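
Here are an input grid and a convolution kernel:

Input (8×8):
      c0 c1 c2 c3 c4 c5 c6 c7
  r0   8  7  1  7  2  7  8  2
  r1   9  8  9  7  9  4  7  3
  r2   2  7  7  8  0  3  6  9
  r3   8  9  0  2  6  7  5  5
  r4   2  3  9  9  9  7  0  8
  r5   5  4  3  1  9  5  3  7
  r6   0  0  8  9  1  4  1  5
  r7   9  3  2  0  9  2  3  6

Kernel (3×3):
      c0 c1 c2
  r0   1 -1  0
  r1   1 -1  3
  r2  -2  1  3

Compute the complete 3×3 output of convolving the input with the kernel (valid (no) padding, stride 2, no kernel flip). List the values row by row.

53 17 42
20 33 0
33 25 20

Output[0,0]: The receptive field on the input at this output position is [8 7 1 / 9 8 9 / 2 7 7]. Elementwise product with the kernel and sum: 8·1 + 7·-1 + 9·1 + 8·-1 + 9·3 + 2·-2 + 7·1 + 7·3.
Output[0,1]: The receptive field on the input at this output position is [1 7 2 / 9 7 9 / 7 8 0]. Elementwise product with the kernel and sum: 1·1 + 7·-1 + 9·1 + 7·-1 + 9·3 + 7·-2 + 8·1 + 0·3.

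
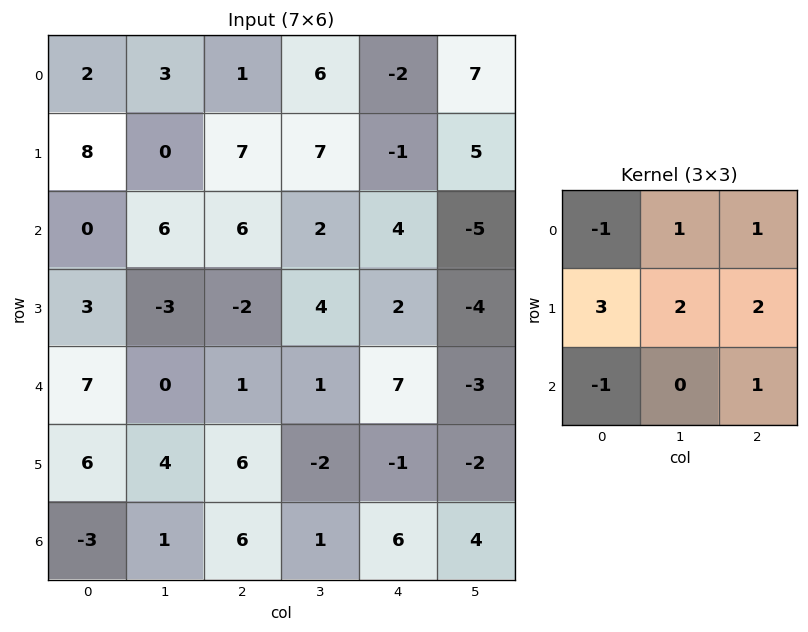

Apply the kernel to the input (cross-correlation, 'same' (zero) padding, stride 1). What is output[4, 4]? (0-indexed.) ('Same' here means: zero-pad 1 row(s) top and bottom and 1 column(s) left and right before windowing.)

5

The receptive field on the zero-padded input at this output position is [4 2 -4 / 1 7 -3 / -2 -1 -2]. Elementwise product with the kernel and sum: 4·-1 + 2·1 + -4·1 + 1·3 + 7·2 + -3·2 + -2·-1 + -2·1.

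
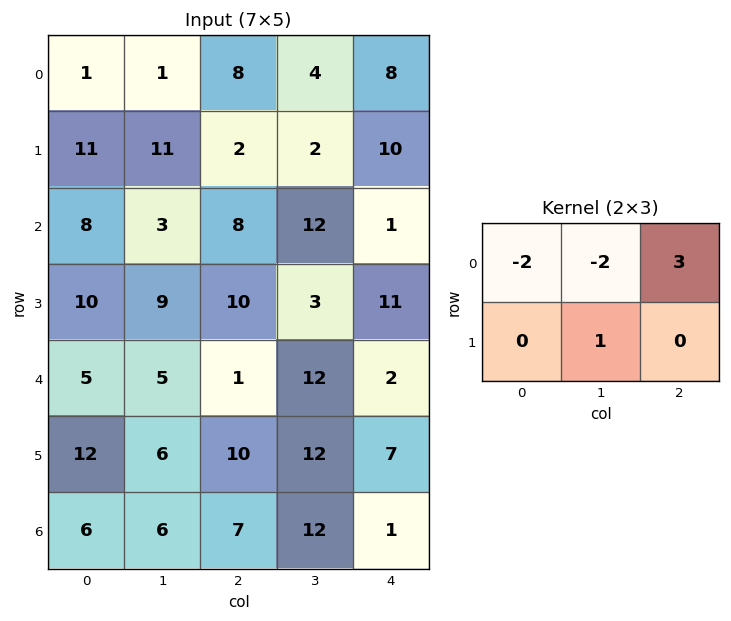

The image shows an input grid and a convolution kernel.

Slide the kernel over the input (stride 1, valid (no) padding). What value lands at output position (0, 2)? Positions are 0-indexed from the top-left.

The receptive field on the input at this output position is [8 4 8 / 2 2 10]. Elementwise product with the kernel and sum: 8·-2 + 4·-2 + 8·3 + 2·1.

2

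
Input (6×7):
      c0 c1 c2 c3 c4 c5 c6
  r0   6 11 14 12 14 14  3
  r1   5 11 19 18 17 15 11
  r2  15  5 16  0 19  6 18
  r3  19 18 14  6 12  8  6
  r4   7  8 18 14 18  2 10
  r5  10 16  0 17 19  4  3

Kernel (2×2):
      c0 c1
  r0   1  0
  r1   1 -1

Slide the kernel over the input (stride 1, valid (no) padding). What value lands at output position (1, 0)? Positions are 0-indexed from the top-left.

The receptive field on the input at this output position is [5 11 / 15 5]. Elementwise product with the kernel and sum: 5·1 + 15·1 + 5·-1.

15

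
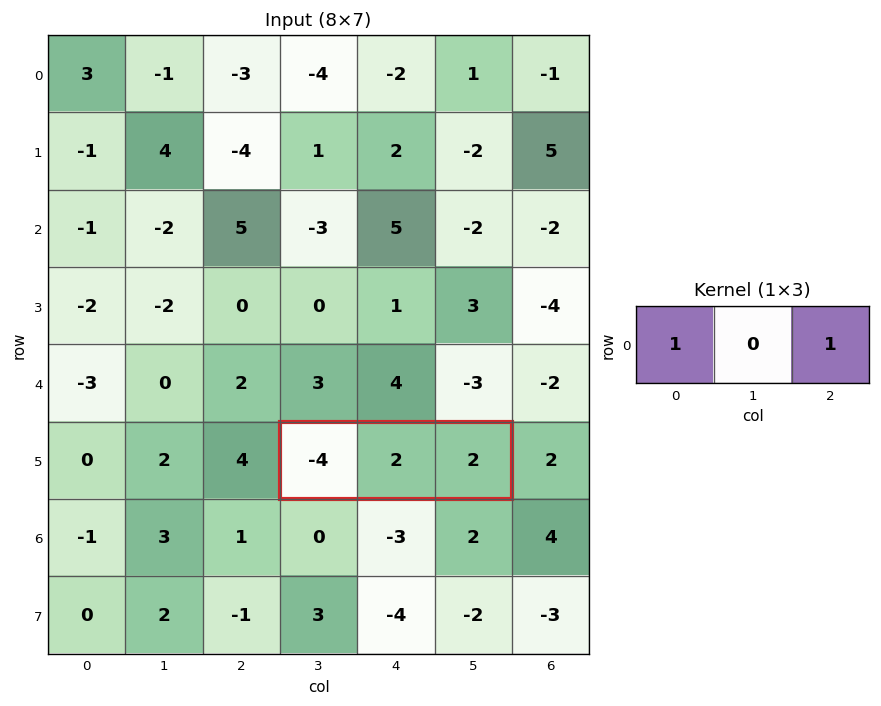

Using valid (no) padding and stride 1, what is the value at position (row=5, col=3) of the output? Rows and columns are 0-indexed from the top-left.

-2

The receptive field on the input at this output position is [-4 2 2]. Elementwise product with the kernel and sum: -4·1 + 2·1.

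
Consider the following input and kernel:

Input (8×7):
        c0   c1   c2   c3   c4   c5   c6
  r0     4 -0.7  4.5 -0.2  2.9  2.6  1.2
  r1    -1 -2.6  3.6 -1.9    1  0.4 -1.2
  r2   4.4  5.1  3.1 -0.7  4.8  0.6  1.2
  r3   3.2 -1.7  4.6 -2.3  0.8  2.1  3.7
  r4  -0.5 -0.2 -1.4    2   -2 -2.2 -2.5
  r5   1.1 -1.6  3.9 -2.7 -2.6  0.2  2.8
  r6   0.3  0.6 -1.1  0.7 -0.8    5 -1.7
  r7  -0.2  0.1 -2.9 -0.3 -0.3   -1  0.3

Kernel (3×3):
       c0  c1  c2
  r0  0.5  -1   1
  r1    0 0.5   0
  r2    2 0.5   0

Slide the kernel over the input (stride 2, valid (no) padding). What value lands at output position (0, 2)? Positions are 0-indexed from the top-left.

10.15

The receptive field on the input at this output position is [2.9 2.6 1.2 / 1 0.4 -1.2 / 4.8 0.6 1.2]. Elementwise product with the kernel and sum: 2.9·0.5 + 2.6·-1 + 1.2·1 + 0.4·0.5 + 4.8·2 + 0.6·0.5.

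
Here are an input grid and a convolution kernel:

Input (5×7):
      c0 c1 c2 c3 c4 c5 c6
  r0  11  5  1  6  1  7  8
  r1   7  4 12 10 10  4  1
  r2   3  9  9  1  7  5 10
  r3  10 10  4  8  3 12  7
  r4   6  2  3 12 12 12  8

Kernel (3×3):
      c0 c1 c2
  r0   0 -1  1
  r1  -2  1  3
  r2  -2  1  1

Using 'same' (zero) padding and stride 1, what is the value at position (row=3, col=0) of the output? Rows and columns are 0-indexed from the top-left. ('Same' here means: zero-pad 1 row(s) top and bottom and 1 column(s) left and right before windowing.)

54

The receptive field on the zero-padded input at this output position is [0 3 9 / 0 10 10 / 0 6 2]. Elementwise product with the kernel and sum: 3·-1 + 9·1 + 0·-2 + 10·1 + 10·3 + 0·-2 + 6·1 + 2·1.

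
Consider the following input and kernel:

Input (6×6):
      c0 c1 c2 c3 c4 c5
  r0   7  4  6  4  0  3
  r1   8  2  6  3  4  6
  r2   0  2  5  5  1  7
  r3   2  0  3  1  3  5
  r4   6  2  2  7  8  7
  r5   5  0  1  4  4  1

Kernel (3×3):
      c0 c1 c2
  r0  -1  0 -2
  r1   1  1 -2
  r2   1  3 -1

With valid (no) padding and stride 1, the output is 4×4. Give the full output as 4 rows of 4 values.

-20 2 14 -14
-29 -3 -3 -18
-4 -10 6 -1
0 -13 -7 5

Output[0,0]: The receptive field on the input at this output position is [7 4 6 / 8 2 6 / 0 2 5]. Elementwise product with the kernel and sum: 7·-1 + 6·-2 + 8·1 + 2·1 + 6·-2 + 0·1 + 2·3 + 5·-1.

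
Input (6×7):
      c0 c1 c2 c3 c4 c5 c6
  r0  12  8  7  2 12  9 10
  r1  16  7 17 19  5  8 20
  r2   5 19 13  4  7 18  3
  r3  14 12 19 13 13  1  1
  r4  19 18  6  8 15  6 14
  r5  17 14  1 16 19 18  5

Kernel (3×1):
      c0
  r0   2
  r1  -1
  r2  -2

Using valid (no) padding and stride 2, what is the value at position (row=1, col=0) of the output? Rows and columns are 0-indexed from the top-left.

-42

The receptive field on the input at this output position is [5 / 14 / 19]. Elementwise product with the kernel and sum: 5·2 + 14·-1 + 19·-2.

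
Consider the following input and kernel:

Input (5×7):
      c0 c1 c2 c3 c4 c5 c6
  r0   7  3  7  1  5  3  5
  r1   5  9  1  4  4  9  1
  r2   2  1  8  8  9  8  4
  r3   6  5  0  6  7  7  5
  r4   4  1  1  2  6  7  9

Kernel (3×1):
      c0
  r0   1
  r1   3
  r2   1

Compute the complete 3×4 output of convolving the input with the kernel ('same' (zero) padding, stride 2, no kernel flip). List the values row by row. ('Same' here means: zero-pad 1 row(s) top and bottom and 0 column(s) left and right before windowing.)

26 22 19 16
17 25 38 18
18 3 25 32

Output[0,0]: The receptive field on the zero-padded input at this output position is [0 / 7 / 5]. Elementwise product with the kernel and sum: 0·1 + 7·3 + 5·1.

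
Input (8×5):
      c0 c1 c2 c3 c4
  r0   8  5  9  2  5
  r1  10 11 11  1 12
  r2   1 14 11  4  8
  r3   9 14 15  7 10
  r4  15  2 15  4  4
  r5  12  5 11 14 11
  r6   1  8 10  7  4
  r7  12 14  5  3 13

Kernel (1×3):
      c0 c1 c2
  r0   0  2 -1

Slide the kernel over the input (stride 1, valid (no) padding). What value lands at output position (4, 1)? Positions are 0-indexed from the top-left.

The receptive field on the input at this output position is [2 15 4]. Elementwise product with the kernel and sum: 15·2 + 4·-1.

26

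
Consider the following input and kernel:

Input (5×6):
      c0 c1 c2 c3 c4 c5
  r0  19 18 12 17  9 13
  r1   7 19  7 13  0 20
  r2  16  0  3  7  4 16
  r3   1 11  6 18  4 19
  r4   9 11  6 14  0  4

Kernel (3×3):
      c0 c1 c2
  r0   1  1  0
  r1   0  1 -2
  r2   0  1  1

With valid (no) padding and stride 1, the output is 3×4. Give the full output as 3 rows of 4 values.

45 21 53 6
37 39 41 8
32 -7 34 -19

Output[0,0]: The receptive field on the input at this output position is [19 18 12 / 7 19 7 / 16 0 3]. Elementwise product with the kernel and sum: 19·1 + 18·1 + 19·1 + 7·-2 + 0·1 + 3·1.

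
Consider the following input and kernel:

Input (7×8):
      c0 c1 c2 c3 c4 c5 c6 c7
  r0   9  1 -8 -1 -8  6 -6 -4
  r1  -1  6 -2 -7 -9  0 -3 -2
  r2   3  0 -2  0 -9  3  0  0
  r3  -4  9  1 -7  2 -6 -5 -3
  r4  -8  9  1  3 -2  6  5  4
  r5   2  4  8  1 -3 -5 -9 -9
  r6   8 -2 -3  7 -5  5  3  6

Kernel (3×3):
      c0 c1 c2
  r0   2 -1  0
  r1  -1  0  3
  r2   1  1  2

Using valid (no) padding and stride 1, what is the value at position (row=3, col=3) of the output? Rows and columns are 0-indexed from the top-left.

The receptive field on the input at this output position is [-7 2 -6 / 3 -2 6 / 1 -3 -5]. Elementwise product with the kernel and sum: -7·2 + 2·-1 + 3·-1 + 6·3 + 1·1 + -3·1 + -5·2.

-13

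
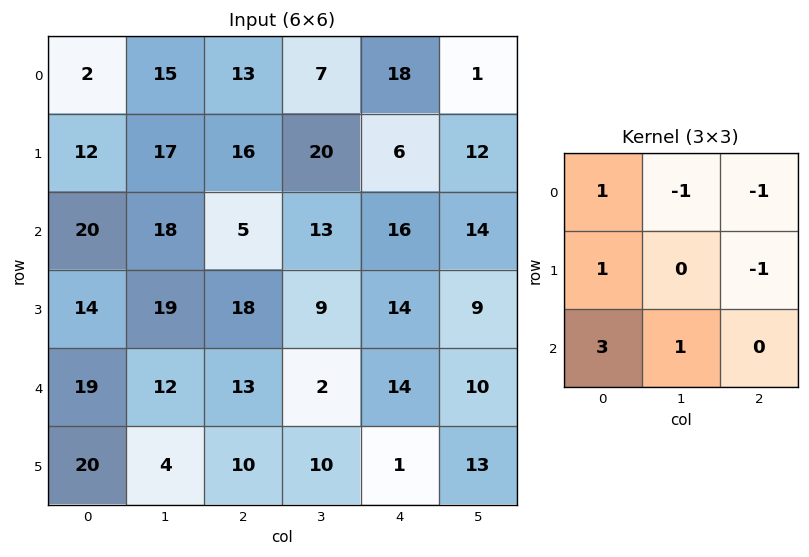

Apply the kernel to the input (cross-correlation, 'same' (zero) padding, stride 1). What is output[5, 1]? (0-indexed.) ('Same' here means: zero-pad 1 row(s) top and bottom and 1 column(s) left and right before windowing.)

The receptive field on the zero-padded input at this output position is [19 12 13 / 20 4 10 / 0 0 0]. Elementwise product with the kernel and sum: 19·1 + 12·-1 + 13·-1 + 20·1 + 10·-1 + 0·3 + 0·1.

4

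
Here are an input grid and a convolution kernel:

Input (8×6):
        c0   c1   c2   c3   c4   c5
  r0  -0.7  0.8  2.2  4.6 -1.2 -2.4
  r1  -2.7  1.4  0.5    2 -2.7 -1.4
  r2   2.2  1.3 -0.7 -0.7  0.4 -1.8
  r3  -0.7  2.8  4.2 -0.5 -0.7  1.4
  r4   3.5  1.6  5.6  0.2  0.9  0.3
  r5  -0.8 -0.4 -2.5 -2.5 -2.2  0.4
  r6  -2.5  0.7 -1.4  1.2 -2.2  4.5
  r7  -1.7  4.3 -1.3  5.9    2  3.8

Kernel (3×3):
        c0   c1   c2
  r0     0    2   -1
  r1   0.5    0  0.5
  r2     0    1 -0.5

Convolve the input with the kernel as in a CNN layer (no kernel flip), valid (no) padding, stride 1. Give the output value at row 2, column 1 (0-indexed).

The receptive field on the input at this output position is [1.3 -0.7 -0.7 / 2.8 4.2 -0.5 / 1.6 5.6 0.2]. Elementwise product with the kernel and sum: -0.7·2 + -0.7·-1 + 2.8·0.5 + -0.5·0.5 + 5.6·1 + 0.2·-0.5.

5.95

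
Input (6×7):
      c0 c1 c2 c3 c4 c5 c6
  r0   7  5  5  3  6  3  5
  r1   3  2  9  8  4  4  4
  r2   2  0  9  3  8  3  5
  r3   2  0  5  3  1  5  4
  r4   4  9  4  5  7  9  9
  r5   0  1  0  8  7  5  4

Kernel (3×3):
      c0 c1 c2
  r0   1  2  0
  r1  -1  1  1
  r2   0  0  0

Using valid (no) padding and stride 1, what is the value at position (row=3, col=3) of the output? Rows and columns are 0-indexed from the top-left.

The receptive field on the input at this output position is [3 1 5 / 5 7 9 / 8 7 5]. Elementwise product with the kernel and sum: 3·1 + 1·2 + 5·-1 + 7·1 + 9·1.

16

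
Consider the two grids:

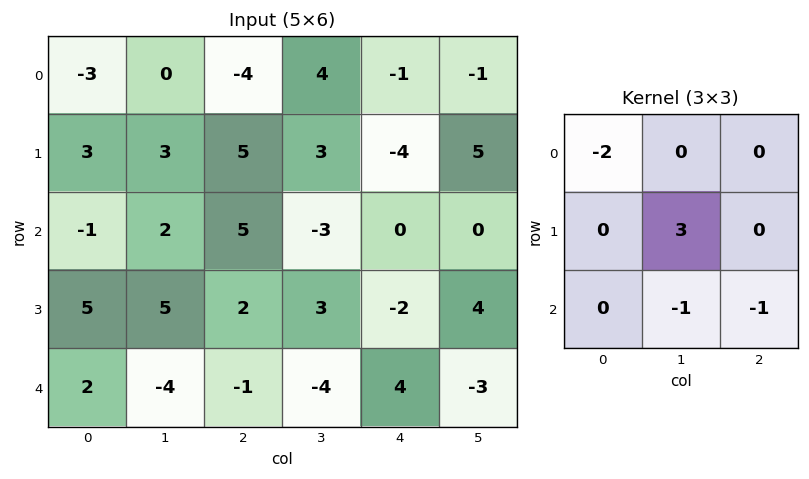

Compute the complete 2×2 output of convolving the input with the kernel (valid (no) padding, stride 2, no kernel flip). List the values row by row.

8 20
22 -1

Output[0,0]: The receptive field on the input at this output position is [-3 0 -4 / 3 3 5 / -1 2 5]. Elementwise product with the kernel and sum: -3·-2 + 3·3 + 2·-1 + 5·-1.
Output[0,1]: The receptive field on the input at this output position is [-4 4 -1 / 5 3 -4 / 5 -3 0]. Elementwise product with the kernel and sum: -4·-2 + 3·3 + -3·-1 + 0·-1.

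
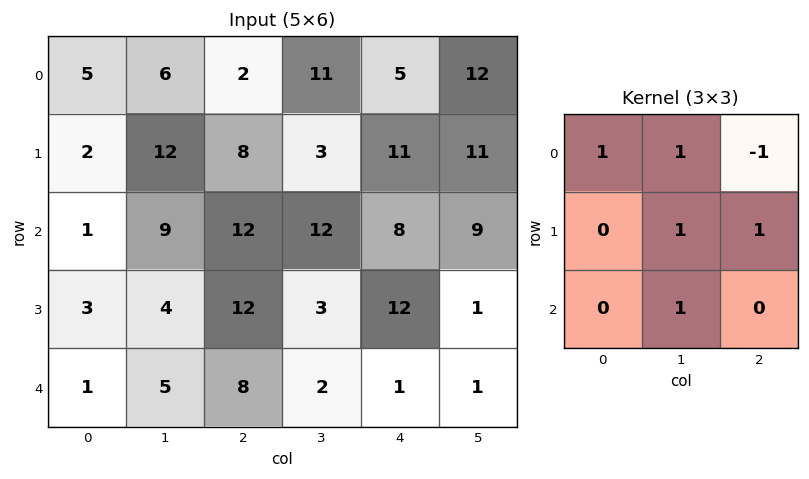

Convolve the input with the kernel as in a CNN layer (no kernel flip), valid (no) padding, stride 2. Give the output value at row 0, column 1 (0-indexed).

The receptive field on the input at this output position is [2 11 5 / 8 3 11 / 12 12 8]. Elementwise product with the kernel and sum: 2·1 + 11·1 + 5·-1 + 3·1 + 11·1 + 12·1.

34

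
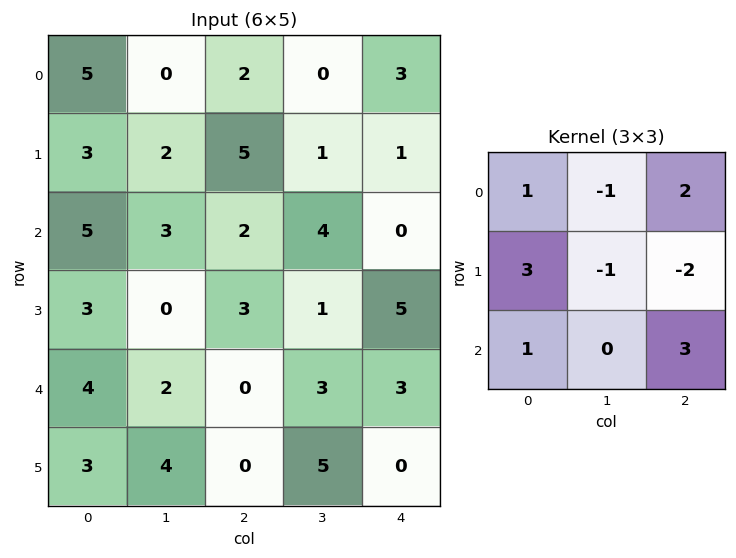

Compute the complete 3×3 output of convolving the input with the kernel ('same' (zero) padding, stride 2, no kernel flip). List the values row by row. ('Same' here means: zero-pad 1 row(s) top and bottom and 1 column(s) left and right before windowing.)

Output[0,0]: The receptive field on the zero-padded input at this output position is [0 0 0 / 0 5 0 / 0 3 2]. Elementwise product with the kernel and sum: 0·1 + 0·-1 + 0·2 + 0·3 + 5·-1 + 0·-2 + 0·1 + 2·3.

1 3 -2
-10 1 13
1 18 7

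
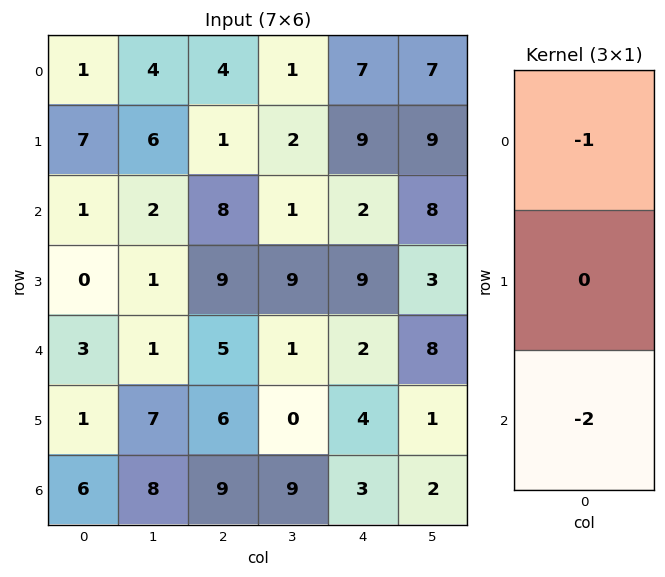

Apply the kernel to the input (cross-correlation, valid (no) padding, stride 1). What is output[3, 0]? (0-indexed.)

The receptive field on the input at this output position is [0 / 3 / 1]. Elementwise product with the kernel and sum: 0·-1 + 1·-2.

-2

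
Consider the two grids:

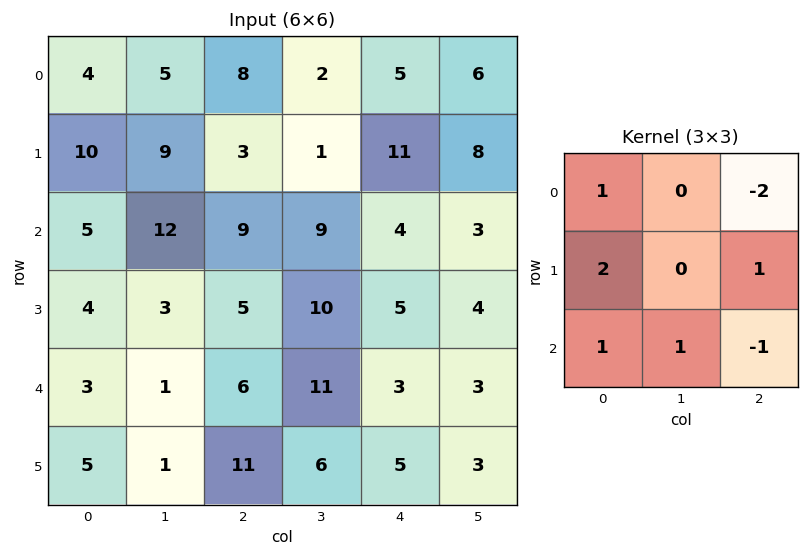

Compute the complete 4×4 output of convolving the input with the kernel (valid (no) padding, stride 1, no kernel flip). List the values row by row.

Output[0,0]: The receptive field on the input at this output position is [4 5 8 / 10 9 3 / 5 12 9]. Elementwise product with the kernel and sum: 4·1 + 8·-2 + 10·2 + 3·1 + 5·1 + 12·1 + 9·-1.

19 32 29 10
25 38 13 17
-2 6 30 38
1 2 22 35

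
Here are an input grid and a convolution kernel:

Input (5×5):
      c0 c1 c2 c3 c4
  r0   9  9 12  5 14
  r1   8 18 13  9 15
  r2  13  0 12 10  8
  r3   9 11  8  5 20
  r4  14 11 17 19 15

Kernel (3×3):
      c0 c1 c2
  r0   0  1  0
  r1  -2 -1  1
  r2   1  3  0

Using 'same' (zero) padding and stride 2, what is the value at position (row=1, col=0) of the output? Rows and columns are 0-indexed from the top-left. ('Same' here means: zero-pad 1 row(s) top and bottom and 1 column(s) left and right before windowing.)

22

The receptive field on the zero-padded input at this output position is [0 8 18 / 0 13 0 / 0 9 11]. Elementwise product with the kernel and sum: 8·1 + 0·-2 + 13·-1 + 0·1 + 0·1 + 9·3.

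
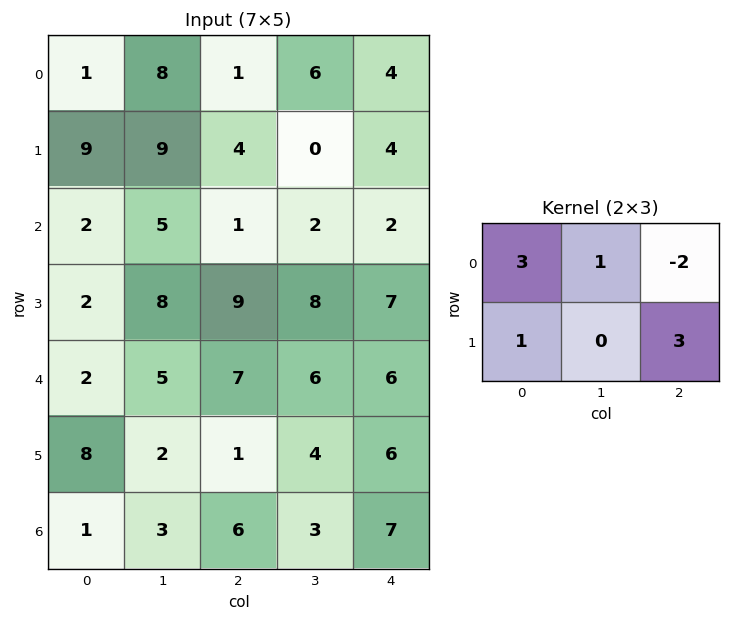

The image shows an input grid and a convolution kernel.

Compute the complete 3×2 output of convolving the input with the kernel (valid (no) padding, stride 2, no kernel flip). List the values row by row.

Output[0,0]: The receptive field on the input at this output position is [1 8 1 / 9 9 4]. Elementwise product with the kernel and sum: 1·3 + 8·1 + 1·-2 + 9·1 + 4·3.

30 17
38 31
8 34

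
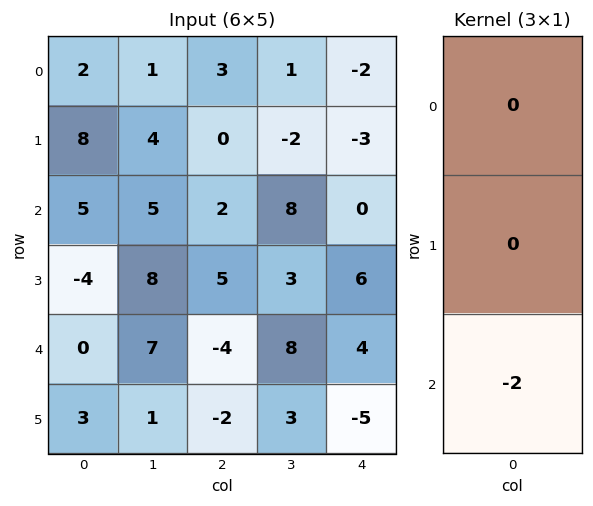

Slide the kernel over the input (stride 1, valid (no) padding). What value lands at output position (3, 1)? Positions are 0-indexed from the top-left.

-2

The receptive field on the input at this output position is [8 / 7 / 1]. Elementwise product with the kernel and sum: 1·-2.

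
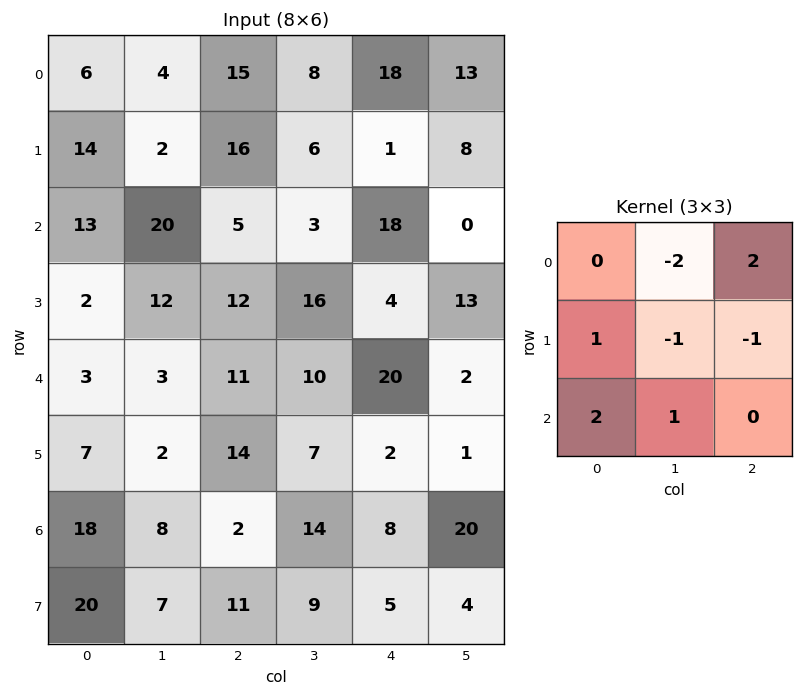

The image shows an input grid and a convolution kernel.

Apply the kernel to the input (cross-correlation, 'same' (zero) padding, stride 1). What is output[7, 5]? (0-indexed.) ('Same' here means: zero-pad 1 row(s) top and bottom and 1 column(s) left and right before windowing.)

The receptive field on the zero-padded input at this output position is [8 20 0 / 5 4 0 / 0 0 0]. Elementwise product with the kernel and sum: 20·-2 + 0·2 + 5·1 + 4·-1 + 0·-1 + 0·2 + 0·1.

-39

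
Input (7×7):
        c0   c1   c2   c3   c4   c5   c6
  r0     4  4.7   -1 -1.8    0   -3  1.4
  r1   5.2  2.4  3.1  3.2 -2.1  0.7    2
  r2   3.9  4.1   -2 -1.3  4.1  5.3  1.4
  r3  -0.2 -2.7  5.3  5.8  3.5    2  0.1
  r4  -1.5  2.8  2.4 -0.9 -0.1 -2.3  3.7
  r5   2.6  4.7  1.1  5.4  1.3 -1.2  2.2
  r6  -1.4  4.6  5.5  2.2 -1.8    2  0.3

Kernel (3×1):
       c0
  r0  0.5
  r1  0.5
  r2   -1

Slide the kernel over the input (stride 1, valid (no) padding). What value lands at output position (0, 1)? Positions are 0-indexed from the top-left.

The receptive field on the input at this output position is [4.7 / 2.4 / 4.1]. Elementwise product with the kernel and sum: 4.7·0.5 + 2.4·0.5 + 4.1·-1.

-0.55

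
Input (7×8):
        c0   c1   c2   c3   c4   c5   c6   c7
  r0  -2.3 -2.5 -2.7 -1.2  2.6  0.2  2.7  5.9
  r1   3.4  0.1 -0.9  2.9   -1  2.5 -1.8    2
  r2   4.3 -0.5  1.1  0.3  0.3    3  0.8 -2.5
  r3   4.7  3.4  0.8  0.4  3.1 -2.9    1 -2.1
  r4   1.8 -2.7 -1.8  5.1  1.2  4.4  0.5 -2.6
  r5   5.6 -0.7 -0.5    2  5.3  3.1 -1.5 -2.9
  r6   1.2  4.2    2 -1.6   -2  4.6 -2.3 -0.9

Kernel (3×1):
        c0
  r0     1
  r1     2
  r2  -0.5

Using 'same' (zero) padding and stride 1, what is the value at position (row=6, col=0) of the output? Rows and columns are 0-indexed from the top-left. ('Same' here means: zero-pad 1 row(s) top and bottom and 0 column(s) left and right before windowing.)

8

The receptive field on the zero-padded input at this output position is [5.6 / 1.2 / 0]. Elementwise product with the kernel and sum: 5.6·1 + 1.2·2 + 0·-0.5.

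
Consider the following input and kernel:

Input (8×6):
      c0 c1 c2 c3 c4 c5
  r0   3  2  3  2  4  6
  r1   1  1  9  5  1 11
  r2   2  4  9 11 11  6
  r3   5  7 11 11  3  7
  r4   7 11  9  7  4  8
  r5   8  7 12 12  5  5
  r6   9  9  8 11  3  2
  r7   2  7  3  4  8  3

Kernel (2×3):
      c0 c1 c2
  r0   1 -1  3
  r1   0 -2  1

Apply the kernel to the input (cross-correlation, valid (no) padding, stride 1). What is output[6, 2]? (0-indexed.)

6

The receptive field on the input at this output position is [8 11 3 / 3 4 8]. Elementwise product with the kernel and sum: 8·1 + 11·-1 + 3·3 + 4·-2 + 8·1.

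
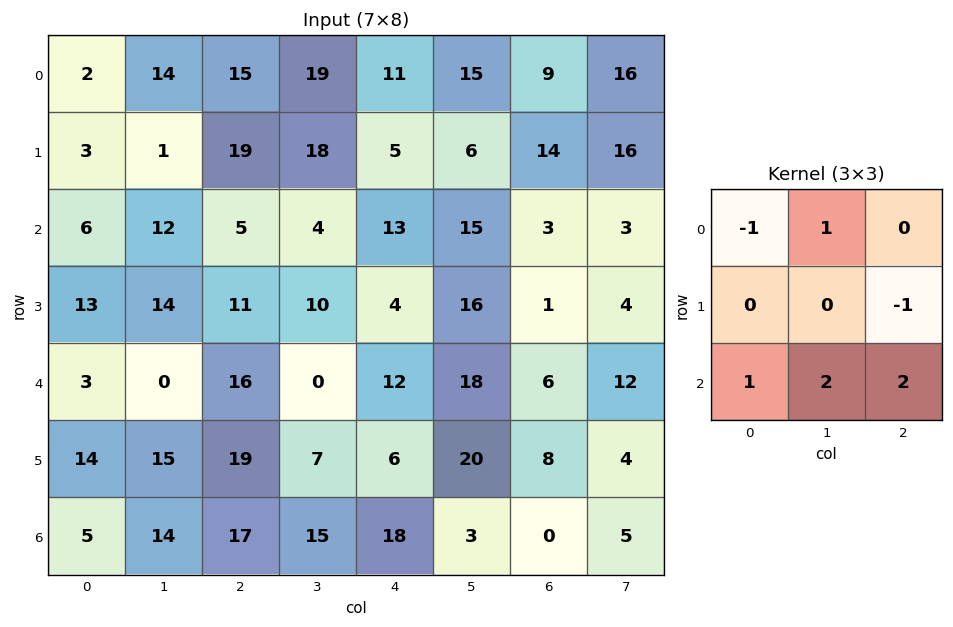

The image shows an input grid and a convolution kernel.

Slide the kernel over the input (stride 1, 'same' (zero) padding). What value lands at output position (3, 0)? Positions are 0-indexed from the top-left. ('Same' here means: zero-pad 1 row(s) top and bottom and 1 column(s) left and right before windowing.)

The receptive field on the zero-padded input at this output position is [0 6 12 / 0 13 14 / 0 3 0]. Elementwise product with the kernel and sum: 0·-1 + 6·1 + 14·-1 + 0·1 + 3·2 + 0·2.

-2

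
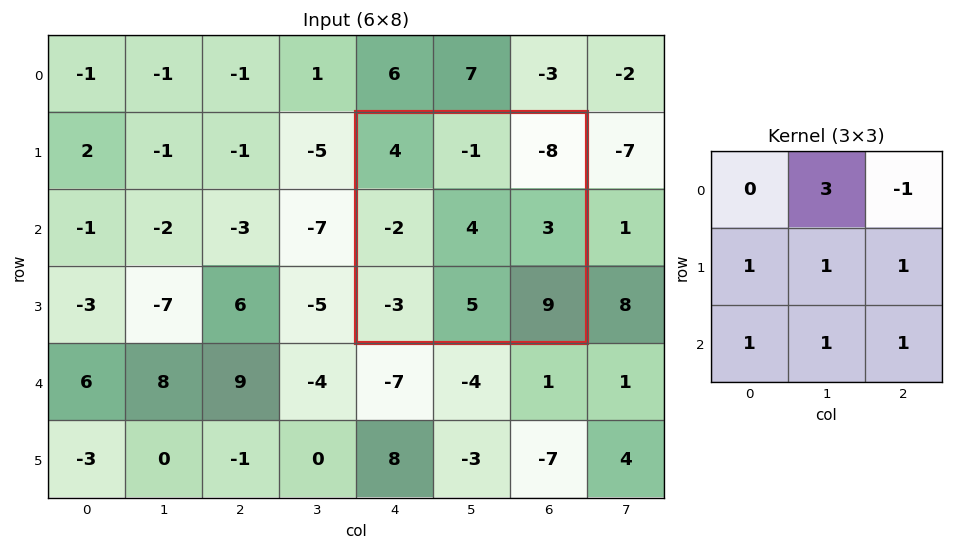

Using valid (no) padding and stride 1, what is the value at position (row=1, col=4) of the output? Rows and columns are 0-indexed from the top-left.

The receptive field on the input at this output position is [4 -1 -8 / -2 4 3 / -3 5 9]. Elementwise product with the kernel and sum: -1·3 + -8·-1 + -2·1 + 4·1 + 3·1 + -3·1 + 5·1 + 9·1.

21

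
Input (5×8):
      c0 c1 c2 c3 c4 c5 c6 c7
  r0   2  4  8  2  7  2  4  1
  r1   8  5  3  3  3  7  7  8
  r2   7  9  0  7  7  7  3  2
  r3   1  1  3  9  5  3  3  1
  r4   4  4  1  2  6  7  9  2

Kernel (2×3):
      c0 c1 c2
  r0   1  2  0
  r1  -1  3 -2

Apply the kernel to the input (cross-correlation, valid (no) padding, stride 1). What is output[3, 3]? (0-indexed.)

21

The receptive field on the input at this output position is [9 5 3 / 2 6 7]. Elementwise product with the kernel and sum: 9·1 + 5·2 + 2·-1 + 6·3 + 7·-2.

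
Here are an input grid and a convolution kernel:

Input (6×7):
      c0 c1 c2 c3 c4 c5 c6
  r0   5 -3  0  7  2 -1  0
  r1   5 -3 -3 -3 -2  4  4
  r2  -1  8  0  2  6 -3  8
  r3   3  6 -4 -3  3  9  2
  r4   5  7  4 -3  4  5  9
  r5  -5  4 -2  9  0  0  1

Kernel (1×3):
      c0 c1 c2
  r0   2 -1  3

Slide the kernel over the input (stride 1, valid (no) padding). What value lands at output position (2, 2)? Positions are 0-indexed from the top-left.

16

The receptive field on the input at this output position is [0 2 6]. Elementwise product with the kernel and sum: 0·2 + 2·-1 + 6·3.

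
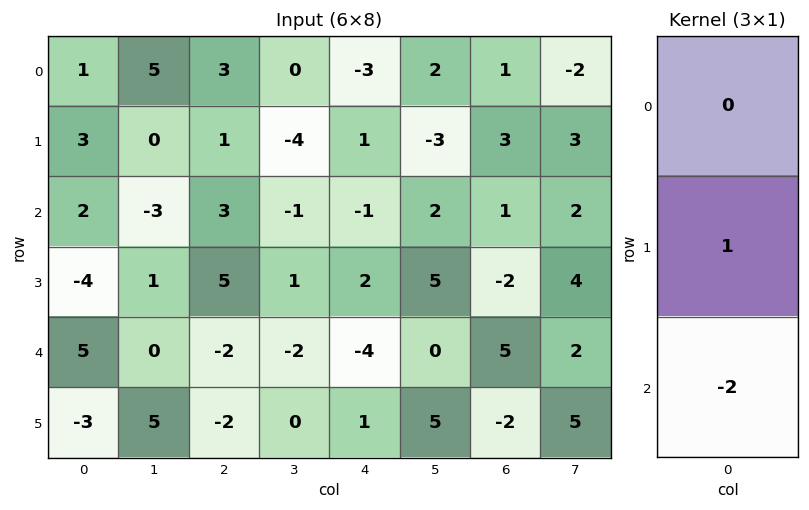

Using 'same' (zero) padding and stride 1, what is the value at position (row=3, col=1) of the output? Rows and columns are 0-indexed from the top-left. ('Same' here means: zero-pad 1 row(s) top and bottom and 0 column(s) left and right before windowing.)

1

The receptive field on the zero-padded input at this output position is [-3 / 1 / 0]. Elementwise product with the kernel and sum: 1·1 + 0·-2.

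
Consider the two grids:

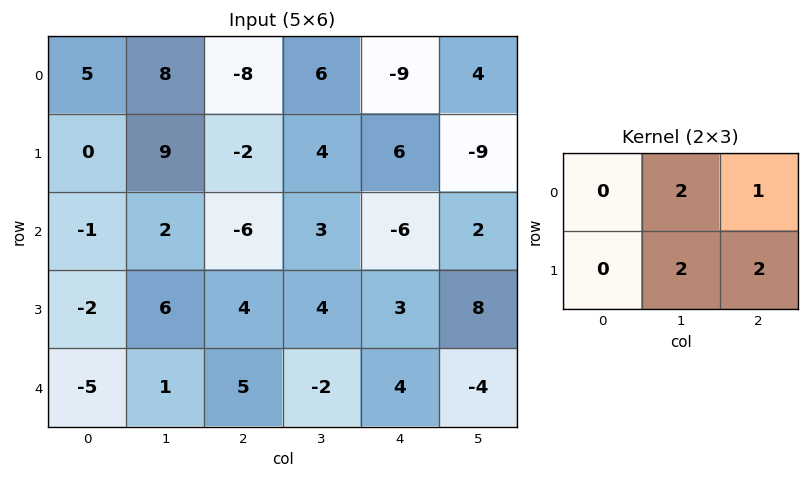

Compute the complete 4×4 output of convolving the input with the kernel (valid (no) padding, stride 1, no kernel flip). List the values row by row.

22 -6 23 -20
8 -6 8 -5
18 7 14 12
28 18 15 14

Output[0,0]: The receptive field on the input at this output position is [5 8 -8 / 0 9 -2]. Elementwise product with the kernel and sum: 8·2 + -8·1 + 9·2 + -2·2.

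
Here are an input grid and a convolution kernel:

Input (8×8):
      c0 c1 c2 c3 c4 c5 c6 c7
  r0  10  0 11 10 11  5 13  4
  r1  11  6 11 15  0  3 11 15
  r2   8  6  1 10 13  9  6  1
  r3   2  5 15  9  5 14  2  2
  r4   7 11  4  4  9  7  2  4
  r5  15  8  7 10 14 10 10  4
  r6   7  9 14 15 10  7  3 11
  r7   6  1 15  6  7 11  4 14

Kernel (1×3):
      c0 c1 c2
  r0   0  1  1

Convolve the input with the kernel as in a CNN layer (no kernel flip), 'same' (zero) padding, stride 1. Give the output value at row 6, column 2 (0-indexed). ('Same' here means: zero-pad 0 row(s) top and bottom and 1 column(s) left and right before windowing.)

The receptive field on the zero-padded input at this output position is [9 14 15]. Elementwise product with the kernel and sum: 14·1 + 15·1.

29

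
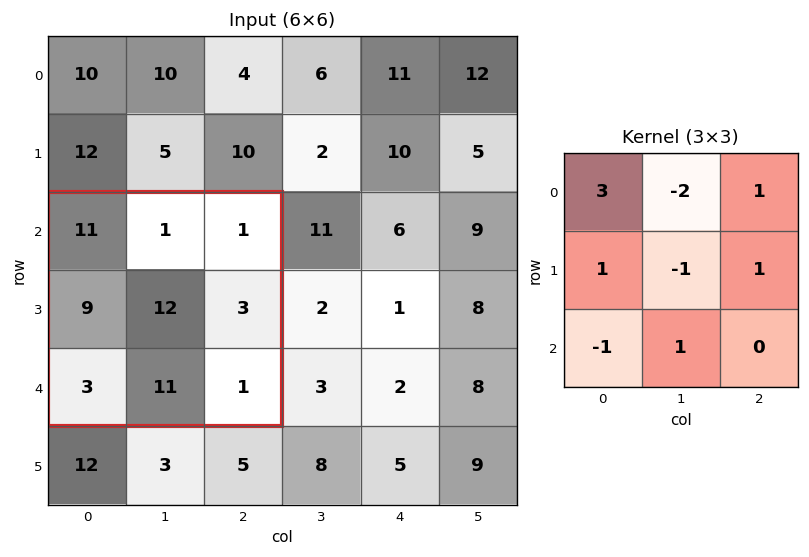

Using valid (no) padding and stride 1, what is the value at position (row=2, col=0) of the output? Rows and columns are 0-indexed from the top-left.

The receptive field on the input at this output position is [11 1 1 / 9 12 3 / 3 11 1]. Elementwise product with the kernel and sum: 11·3 + 1·-2 + 1·1 + 9·1 + 12·-1 + 3·1 + 3·-1 + 11·1.

40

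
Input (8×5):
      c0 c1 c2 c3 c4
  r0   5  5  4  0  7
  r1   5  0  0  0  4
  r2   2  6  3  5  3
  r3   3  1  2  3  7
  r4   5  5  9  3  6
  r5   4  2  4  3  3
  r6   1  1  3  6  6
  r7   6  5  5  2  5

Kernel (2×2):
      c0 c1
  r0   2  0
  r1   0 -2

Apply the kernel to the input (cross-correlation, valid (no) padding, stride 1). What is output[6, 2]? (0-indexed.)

2

The receptive field on the input at this output position is [3 6 / 5 2]. Elementwise product with the kernel and sum: 3·2 + 2·-2.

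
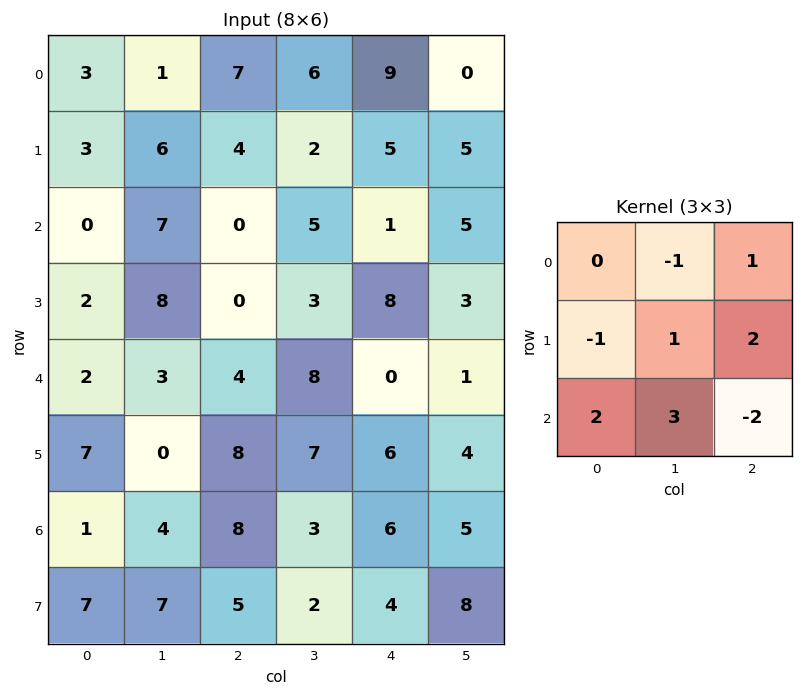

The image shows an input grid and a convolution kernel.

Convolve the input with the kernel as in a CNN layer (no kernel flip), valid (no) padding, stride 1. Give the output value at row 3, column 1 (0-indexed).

30

The receptive field on the input at this output position is [8 0 3 / 3 4 8 / 0 8 7]. Elementwise product with the kernel and sum: 0·-1 + 3·1 + 3·-1 + 4·1 + 8·2 + 0·2 + 8·3 + 7·-2.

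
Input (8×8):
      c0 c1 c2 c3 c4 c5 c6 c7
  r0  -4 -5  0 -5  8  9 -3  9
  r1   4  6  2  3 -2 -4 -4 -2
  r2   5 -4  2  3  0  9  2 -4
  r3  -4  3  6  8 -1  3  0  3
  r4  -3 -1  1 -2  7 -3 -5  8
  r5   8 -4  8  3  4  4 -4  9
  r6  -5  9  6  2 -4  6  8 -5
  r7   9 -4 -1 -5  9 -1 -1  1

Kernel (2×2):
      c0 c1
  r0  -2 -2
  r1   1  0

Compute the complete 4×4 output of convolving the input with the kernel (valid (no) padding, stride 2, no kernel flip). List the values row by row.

Output[0,0]: The receptive field on the input at this output position is [-4 -5 / 4 6]. Elementwise product with the kernel and sum: -4·-2 + -5·-2 + 4·1.

22 12 -36 -16
-6 -4 -19 4
16 10 -4 -10
1 -17 5 -7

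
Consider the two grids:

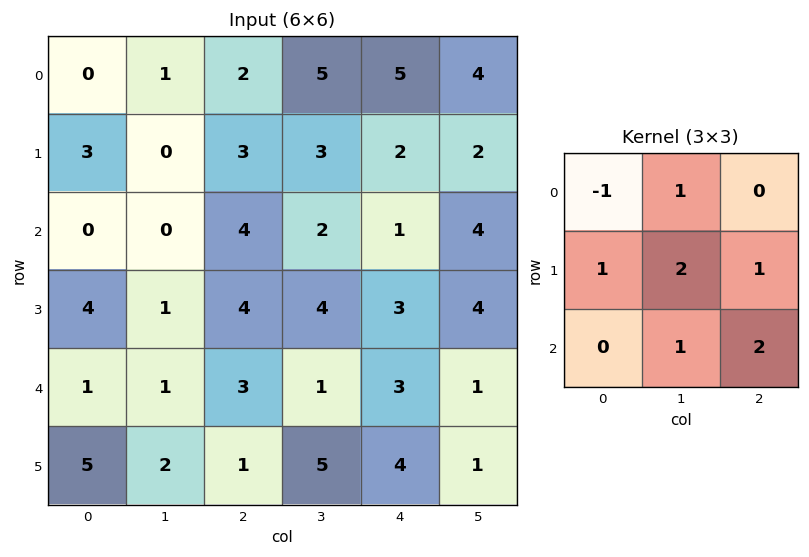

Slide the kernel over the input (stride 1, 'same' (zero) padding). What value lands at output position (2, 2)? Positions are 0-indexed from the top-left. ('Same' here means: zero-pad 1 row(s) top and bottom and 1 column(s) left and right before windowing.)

25

The receptive field on the zero-padded input at this output position is [0 3 3 / 0 4 2 / 1 4 4]. Elementwise product with the kernel and sum: 0·-1 + 3·1 + 0·1 + 4·2 + 2·1 + 4·1 + 4·2.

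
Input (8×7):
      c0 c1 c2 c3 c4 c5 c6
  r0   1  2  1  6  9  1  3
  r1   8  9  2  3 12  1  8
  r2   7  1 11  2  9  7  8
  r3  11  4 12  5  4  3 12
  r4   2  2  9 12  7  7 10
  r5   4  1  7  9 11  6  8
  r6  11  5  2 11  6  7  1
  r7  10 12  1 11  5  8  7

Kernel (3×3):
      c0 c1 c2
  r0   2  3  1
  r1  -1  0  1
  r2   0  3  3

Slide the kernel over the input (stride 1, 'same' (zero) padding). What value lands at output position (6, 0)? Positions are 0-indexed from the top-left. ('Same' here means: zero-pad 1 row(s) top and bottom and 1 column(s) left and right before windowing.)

84

The receptive field on the zero-padded input at this output position is [0 4 1 / 0 11 5 / 0 10 12]. Elementwise product with the kernel and sum: 0·2 + 4·3 + 1·1 + 0·-1 + 5·1 + 10·3 + 12·3.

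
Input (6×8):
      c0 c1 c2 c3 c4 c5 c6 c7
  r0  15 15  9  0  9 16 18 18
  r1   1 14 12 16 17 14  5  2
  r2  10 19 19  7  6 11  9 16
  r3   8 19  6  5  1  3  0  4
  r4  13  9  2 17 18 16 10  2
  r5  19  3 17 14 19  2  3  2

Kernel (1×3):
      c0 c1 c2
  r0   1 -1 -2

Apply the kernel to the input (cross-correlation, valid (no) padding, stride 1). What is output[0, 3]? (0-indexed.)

-41

The receptive field on the input at this output position is [0 9 16]. Elementwise product with the kernel and sum: 0·1 + 9·-1 + 16·-2.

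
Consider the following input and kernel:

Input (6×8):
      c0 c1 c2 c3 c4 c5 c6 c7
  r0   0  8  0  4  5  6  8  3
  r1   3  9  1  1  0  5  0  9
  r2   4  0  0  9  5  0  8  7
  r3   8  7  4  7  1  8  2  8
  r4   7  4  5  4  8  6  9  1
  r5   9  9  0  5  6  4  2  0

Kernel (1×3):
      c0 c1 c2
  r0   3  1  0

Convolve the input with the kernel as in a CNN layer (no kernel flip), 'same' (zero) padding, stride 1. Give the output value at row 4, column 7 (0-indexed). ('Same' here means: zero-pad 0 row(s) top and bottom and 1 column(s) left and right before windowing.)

28

The receptive field on the zero-padded input at this output position is [9 1 0]. Elementwise product with the kernel and sum: 9·3 + 1·1.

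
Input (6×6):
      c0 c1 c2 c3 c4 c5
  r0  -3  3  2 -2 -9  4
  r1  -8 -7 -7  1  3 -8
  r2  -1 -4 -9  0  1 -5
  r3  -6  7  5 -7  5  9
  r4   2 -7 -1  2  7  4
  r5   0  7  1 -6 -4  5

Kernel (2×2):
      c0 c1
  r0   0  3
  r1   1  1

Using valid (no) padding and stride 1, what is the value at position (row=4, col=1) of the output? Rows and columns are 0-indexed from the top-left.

The receptive field on the input at this output position is [-7 -1 / 7 1]. Elementwise product with the kernel and sum: -1·3 + 7·1 + 1·1.

5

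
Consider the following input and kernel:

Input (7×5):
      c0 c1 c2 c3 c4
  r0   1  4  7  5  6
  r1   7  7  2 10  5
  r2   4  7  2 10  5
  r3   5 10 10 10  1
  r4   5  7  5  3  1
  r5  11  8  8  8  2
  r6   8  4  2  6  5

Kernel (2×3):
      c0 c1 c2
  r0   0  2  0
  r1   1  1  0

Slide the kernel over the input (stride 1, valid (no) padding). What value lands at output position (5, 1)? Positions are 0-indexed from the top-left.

The receptive field on the input at this output position is [8 8 8 / 4 2 6]. Elementwise product with the kernel and sum: 8·2 + 4·1 + 2·1.

22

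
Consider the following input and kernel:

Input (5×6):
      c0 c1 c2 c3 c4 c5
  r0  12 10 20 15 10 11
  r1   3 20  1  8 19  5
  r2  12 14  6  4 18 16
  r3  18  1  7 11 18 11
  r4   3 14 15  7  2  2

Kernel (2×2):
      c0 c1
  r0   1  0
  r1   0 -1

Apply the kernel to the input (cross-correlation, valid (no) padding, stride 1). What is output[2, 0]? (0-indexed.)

11

The receptive field on the input at this output position is [12 14 / 18 1]. Elementwise product with the kernel and sum: 12·1 + 1·-1.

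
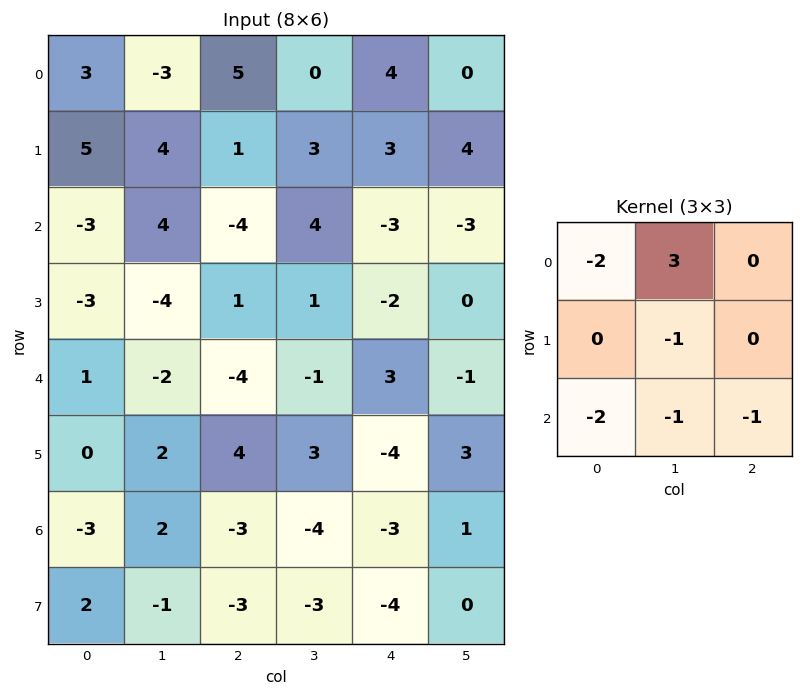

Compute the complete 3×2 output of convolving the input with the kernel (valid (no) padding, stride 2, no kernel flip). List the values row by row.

Output[0,0]: The receptive field on the input at this output position is [3 -3 5 / 5 4 1 / -3 4 -4]. Elementwise product with the kernel and sum: 3·-2 + -3·3 + 4·-1 + -3·-2 + 4·-1 + -4·-1.

-13 -6
26 25
-3 15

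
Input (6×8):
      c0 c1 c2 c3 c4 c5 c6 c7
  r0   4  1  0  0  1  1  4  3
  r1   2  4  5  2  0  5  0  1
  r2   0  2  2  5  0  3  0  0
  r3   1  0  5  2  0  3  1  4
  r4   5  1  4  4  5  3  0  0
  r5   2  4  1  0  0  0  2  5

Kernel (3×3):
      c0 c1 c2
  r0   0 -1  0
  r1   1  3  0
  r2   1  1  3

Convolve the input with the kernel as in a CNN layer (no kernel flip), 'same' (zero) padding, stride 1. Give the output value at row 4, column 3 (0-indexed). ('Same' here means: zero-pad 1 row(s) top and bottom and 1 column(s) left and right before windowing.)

15

The receptive field on the zero-padded input at this output position is [5 2 0 / 4 4 5 / 1 0 0]. Elementwise product with the kernel and sum: 2·-1 + 4·1 + 4·3 + 1·1 + 0·1 + 0·3.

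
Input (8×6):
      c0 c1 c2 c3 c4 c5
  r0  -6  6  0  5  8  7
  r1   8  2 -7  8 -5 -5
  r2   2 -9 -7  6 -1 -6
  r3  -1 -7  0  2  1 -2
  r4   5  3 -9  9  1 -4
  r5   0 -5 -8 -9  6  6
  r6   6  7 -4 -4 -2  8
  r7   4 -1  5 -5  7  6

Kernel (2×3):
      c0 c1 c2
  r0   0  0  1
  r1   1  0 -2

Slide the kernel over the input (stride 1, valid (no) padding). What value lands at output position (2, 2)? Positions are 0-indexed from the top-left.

-3

The receptive field on the input at this output position is [-7 6 -1 / 0 2 1]. Elementwise product with the kernel and sum: -1·1 + 0·1 + 1·-2.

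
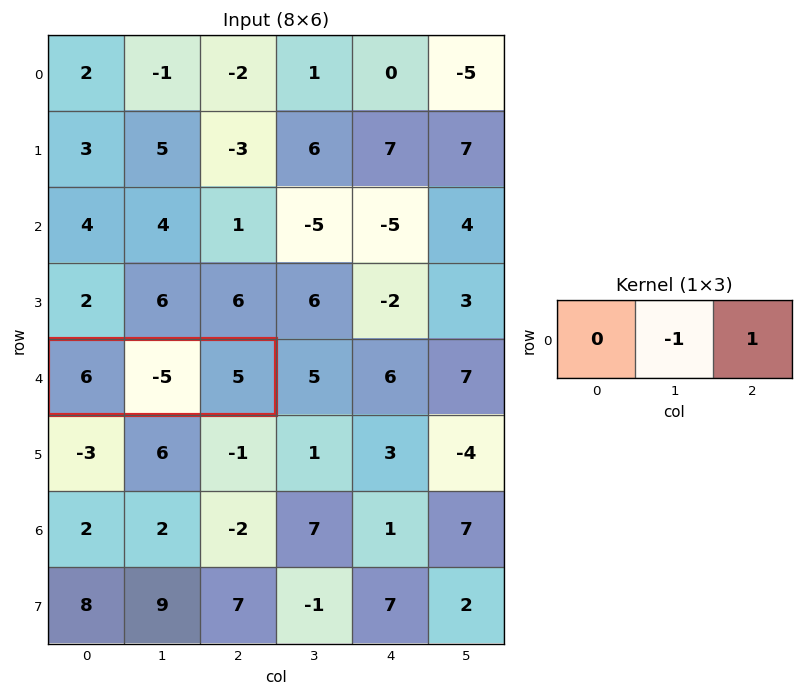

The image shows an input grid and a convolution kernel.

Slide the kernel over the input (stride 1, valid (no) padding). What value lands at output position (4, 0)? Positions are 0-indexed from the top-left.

The receptive field on the input at this output position is [6 -5 5]. Elementwise product with the kernel and sum: -5·-1 + 5·1.

10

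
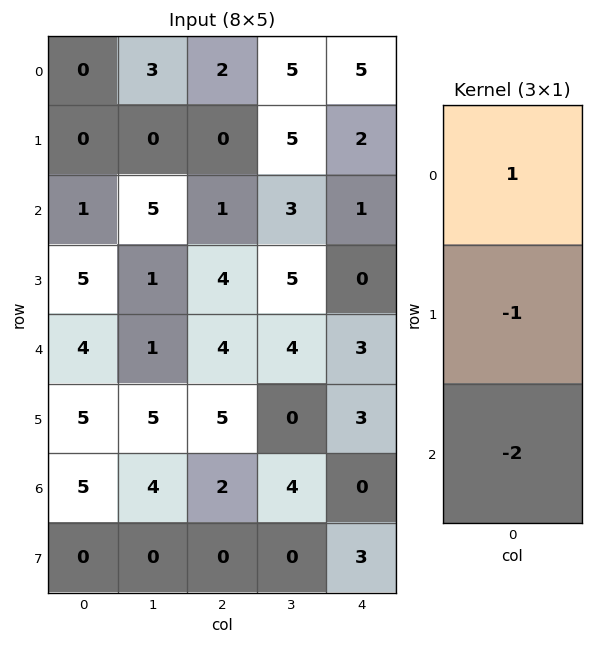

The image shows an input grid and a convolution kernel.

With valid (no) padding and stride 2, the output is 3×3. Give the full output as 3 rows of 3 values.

Output[0,0]: The receptive field on the input at this output position is [0 / 0 / 1]. Elementwise product with the kernel and sum: 0·1 + 0·-1 + 1·-2.
Output[0,1]: The receptive field on the input at this output position is [2 / 0 / 1]. Elementwise product with the kernel and sum: 2·1 + 0·-1 + 1·-2.

-2 0 1
-12 -11 -5
-11 -5 0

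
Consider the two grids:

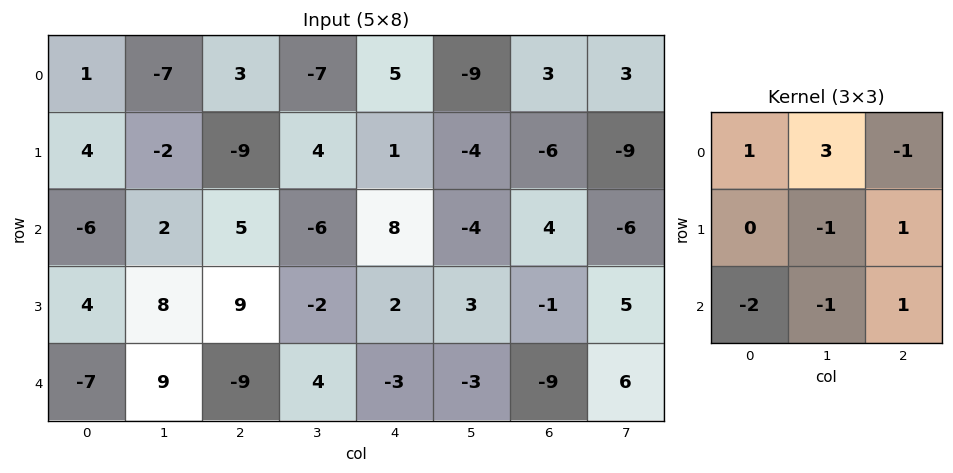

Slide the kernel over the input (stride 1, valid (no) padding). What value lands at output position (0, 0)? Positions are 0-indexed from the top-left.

The receptive field on the input at this output position is [1 -7 3 / 4 -2 -9 / -6 2 5]. Elementwise product with the kernel and sum: 1·1 + -7·3 + 3·-1 + -2·-1 + -9·1 + -6·-2 + 2·-1 + 5·1.

-15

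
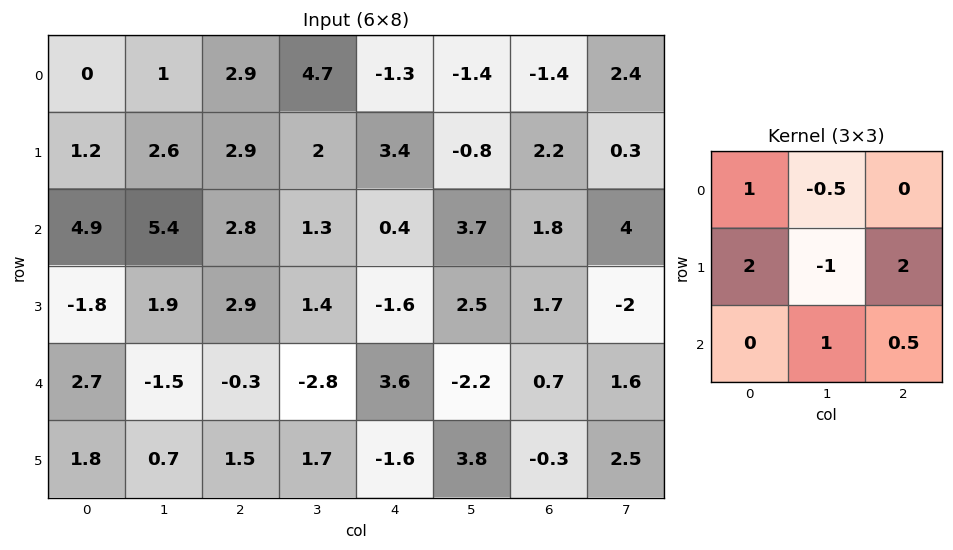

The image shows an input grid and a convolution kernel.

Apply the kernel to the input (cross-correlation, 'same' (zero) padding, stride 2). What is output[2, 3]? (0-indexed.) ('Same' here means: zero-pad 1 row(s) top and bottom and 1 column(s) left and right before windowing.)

0.7

The receptive field on the zero-padded input at this output position is [2.5 1.7 -2 / -2.2 0.7 1.6 / 3.8 -0.3 2.5]. Elementwise product with the kernel and sum: 2.5·1 + 1.7·-0.5 + -2.2·2 + 0.7·-1 + 1.6·2 + -0.3·1 + 2.5·0.5.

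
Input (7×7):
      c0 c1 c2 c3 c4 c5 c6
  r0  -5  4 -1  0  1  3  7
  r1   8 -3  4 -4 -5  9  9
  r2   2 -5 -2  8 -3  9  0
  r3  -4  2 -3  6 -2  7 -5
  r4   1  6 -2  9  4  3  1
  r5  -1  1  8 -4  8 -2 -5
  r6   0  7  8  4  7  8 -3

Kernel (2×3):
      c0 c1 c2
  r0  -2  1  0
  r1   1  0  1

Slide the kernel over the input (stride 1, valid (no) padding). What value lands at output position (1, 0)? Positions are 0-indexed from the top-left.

-19

The receptive field on the input at this output position is [8 -3 4 / 2 -5 -2]. Elementwise product with the kernel and sum: 8·-2 + -3·1 + 2·1 + -2·1.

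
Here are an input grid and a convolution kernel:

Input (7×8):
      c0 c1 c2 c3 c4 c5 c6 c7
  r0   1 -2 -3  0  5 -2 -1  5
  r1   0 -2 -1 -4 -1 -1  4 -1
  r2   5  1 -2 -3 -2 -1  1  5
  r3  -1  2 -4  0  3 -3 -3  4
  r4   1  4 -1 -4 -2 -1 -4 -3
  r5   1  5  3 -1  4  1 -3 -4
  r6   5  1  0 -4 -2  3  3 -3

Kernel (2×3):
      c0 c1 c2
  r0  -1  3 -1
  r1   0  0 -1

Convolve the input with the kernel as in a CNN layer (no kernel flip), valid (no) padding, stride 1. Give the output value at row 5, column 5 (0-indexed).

-3

The receptive field on the input at this output position is [1 -3 -4 / 3 3 -3]. Elementwise product with the kernel and sum: 1·-1 + -3·3 + -4·-1 + -3·-1.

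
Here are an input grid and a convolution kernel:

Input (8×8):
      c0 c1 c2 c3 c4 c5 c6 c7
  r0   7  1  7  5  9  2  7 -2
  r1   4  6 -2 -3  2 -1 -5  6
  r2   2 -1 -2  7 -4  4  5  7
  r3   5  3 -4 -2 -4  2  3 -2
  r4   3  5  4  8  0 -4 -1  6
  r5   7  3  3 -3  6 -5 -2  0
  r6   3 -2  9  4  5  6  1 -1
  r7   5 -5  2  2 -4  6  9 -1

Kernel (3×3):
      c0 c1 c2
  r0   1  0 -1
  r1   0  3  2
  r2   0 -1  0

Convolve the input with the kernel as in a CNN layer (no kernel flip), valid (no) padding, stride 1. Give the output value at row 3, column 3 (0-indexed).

-18

The receptive field on the input at this output position is [-2 -4 2 / 8 0 -4 / -3 6 -5]. Elementwise product with the kernel and sum: -2·1 + 2·-1 + 0·3 + -4·2 + 6·-1.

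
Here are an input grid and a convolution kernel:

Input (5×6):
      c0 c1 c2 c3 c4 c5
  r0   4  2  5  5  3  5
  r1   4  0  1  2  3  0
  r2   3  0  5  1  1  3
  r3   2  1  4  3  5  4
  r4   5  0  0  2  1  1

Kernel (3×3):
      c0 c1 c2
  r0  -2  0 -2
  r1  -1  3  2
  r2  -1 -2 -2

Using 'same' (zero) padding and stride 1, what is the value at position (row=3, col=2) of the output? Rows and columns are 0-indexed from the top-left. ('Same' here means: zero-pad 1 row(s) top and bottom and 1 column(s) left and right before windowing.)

11

The receptive field on the zero-padded input at this output position is [0 5 1 / 1 4 3 / 0 0 2]. Elementwise product with the kernel and sum: 0·-2 + 1·-2 + 1·-1 + 4·3 + 3·2 + 0·-1 + 0·-2 + 2·-2.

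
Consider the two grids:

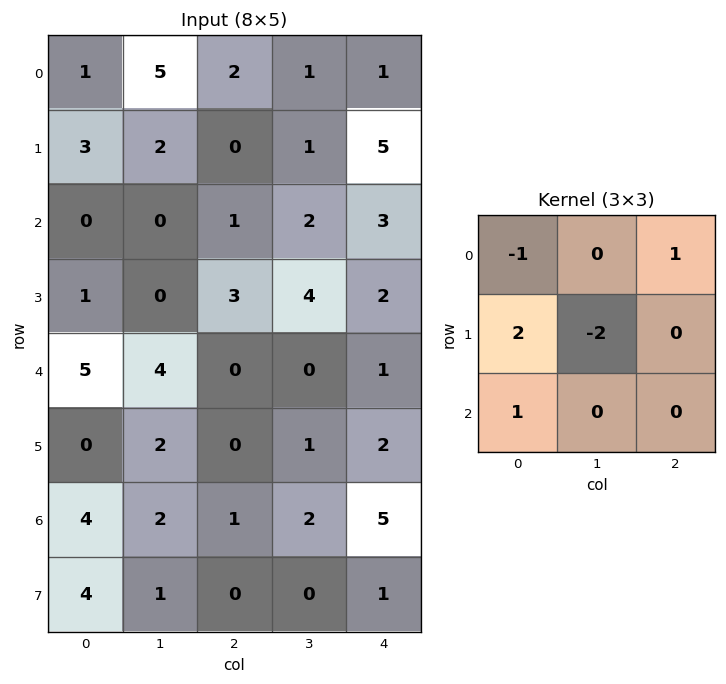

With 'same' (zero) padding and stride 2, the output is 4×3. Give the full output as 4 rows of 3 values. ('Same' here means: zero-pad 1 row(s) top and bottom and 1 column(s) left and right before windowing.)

-2 8 1
2 -3 1
-10 14 -5
-6 2 -7

Output[0,0]: The receptive field on the zero-padded input at this output position is [0 0 0 / 0 1 5 / 0 3 2]. Elementwise product with the kernel and sum: 0·-1 + 0·1 + 0·2 + 1·-2 + 0·1.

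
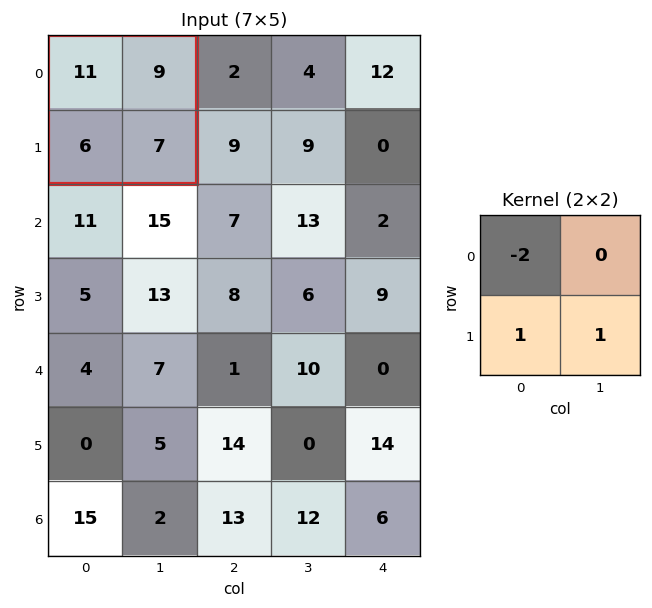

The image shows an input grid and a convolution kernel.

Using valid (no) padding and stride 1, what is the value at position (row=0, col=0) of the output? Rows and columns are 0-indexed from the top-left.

The receptive field on the input at this output position is [11 9 / 6 7]. Elementwise product with the kernel and sum: 11·-2 + 6·1 + 7·1.

-9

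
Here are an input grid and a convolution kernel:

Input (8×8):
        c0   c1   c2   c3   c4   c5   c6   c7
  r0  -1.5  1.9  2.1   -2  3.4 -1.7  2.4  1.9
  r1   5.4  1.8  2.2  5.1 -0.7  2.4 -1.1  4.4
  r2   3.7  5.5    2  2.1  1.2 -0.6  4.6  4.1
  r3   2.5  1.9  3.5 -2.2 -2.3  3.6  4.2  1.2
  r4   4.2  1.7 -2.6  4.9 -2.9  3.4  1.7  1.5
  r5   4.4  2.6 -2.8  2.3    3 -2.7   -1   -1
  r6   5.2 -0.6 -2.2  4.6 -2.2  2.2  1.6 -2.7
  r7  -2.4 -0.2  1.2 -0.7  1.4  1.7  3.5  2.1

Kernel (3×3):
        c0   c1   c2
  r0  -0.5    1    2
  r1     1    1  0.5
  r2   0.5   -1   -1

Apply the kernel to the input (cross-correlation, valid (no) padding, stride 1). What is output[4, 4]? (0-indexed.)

The receptive field on the input at this output position is [-2.9 3.4 1.7 / 3 -2.7 -1 / -2.2 2.2 1.6]. Elementwise product with the kernel and sum: -2.9·-0.5 + 3.4·1 + 1.7·2 + 3·1 + -2.7·1 + -1·0.5 + -2.2·0.5 + 2.2·-1 + 1.6·-1.

3.15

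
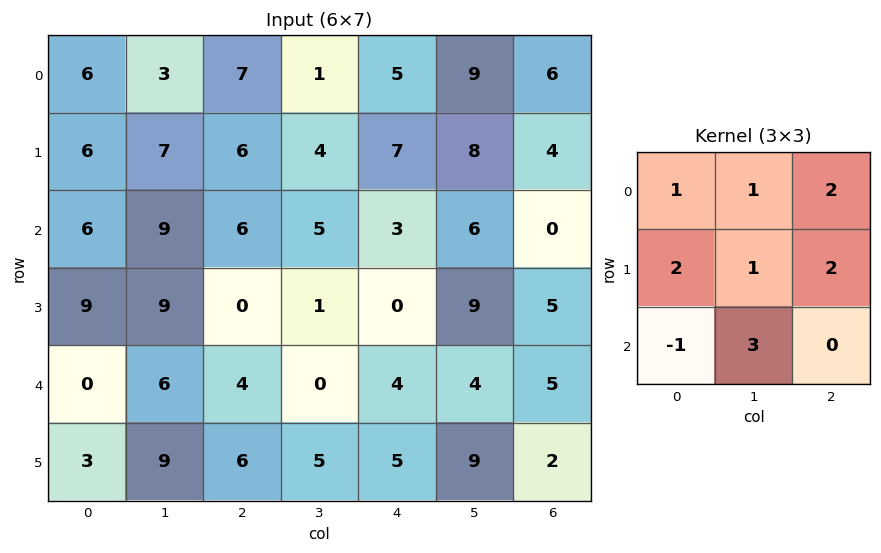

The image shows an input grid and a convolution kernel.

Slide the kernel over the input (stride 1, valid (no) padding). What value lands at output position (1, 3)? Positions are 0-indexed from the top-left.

The receptive field on the input at this output position is [4 7 8 / 5 3 6 / 1 0 9]. Elementwise product with the kernel and sum: 4·1 + 7·1 + 8·2 + 5·2 + 3·1 + 6·2 + 1·-1 + 0·3.

51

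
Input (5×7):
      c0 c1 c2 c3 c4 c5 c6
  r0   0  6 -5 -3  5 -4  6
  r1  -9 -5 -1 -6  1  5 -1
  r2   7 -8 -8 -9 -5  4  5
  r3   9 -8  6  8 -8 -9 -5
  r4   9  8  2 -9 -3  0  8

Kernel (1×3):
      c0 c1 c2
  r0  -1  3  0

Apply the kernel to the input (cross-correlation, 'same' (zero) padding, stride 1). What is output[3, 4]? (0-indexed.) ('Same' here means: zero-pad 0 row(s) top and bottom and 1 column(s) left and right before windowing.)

The receptive field on the zero-padded input at this output position is [8 -8 -9]. Elementwise product with the kernel and sum: 8·-1 + -8·3.

-32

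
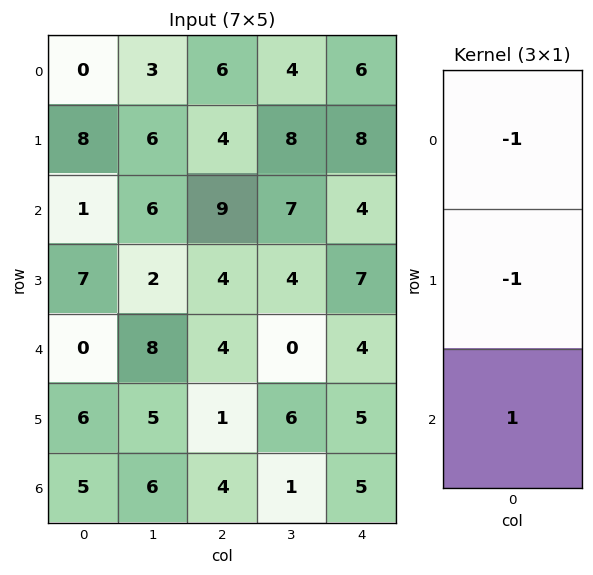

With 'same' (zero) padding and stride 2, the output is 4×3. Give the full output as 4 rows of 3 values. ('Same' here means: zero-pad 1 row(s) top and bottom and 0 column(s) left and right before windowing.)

Output[0,0]: The receptive field on the zero-padded input at this output position is [0 / 0 / 8]. Elementwise product with the kernel and sum: 0·-1 + 0·-1 + 8·1.

8 -2 2
-2 -9 -5
-1 -7 -6
-11 -5 -10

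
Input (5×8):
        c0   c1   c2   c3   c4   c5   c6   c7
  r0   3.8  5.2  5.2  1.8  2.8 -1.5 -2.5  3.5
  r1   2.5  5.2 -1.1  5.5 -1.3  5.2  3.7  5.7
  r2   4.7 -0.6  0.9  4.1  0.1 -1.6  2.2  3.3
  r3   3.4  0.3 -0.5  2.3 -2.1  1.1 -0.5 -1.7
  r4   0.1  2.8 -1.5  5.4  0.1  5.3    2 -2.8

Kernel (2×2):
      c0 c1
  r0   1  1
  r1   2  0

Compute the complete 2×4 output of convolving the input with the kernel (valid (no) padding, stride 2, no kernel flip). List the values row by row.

14 4.8 -1.3 8.4
10.9 4 -5.7 4.5

Output[0,0]: The receptive field on the input at this output position is [3.8 5.2 / 2.5 5.2]. Elementwise product with the kernel and sum: 3.8·1 + 5.2·1 + 2.5·2.
Output[0,1]: The receptive field on the input at this output position is [5.2 1.8 / -1.1 5.5]. Elementwise product with the kernel and sum: 5.2·1 + 1.8·1 + -1.1·2.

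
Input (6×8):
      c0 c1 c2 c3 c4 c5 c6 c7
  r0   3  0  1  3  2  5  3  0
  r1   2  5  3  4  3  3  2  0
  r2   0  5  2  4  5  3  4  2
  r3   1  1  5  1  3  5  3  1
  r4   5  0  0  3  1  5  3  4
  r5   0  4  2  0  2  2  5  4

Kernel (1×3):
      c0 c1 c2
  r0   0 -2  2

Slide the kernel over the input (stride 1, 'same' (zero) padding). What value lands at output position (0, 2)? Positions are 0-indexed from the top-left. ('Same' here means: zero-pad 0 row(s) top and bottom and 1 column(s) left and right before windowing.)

The receptive field on the zero-padded input at this output position is [0 1 3]. Elementwise product with the kernel and sum: 1·-2 + 3·2.

4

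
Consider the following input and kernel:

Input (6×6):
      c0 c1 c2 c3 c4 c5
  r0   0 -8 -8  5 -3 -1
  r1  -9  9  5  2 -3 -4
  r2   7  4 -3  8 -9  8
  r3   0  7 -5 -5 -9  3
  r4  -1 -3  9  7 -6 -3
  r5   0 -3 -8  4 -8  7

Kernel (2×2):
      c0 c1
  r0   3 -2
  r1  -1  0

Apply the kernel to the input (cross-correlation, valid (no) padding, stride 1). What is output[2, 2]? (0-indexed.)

The receptive field on the input at this output position is [-3 8 / -5 -5]. Elementwise product with the kernel and sum: -3·3 + 8·-2 + -5·-1.

-20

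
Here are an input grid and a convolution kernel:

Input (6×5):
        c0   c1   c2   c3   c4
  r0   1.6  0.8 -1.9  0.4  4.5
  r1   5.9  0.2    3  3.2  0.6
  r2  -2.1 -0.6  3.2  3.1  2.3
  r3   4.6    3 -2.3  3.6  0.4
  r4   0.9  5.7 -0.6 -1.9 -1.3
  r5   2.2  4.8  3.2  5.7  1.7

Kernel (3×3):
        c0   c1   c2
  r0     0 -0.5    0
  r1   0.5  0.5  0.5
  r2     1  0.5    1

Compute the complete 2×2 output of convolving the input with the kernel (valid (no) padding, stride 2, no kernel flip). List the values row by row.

4.95 10.25
6.1 -3.55

Output[0,0]: The receptive field on the input at this output position is [1.6 0.8 -1.9 / 5.9 0.2 3 / -2.1 -0.6 3.2]. Elementwise product with the kernel and sum: 0.8·-0.5 + 5.9·0.5 + 0.2·0.5 + 3·0.5 + -2.1·1 + -0.6·0.5 + 3.2·1.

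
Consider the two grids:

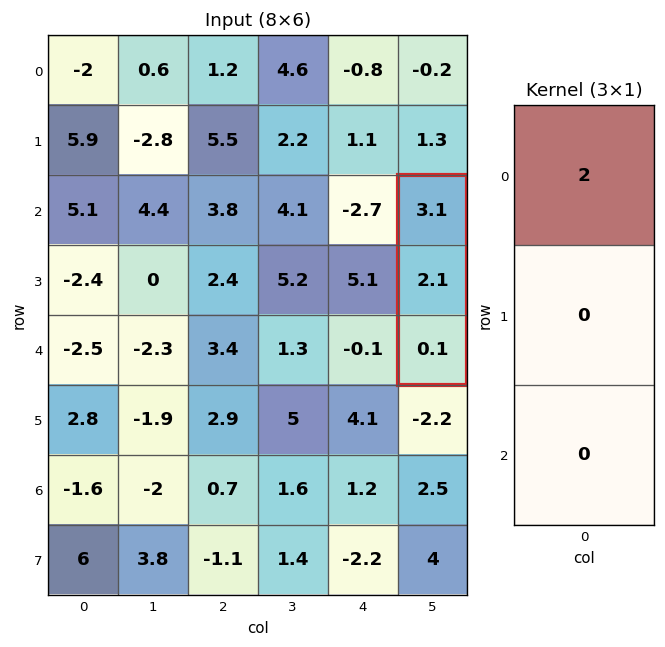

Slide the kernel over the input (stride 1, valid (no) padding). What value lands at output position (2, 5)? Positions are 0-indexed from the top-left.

6.2

The receptive field on the input at this output position is [3.1 / 2.1 / 0.1]. Elementwise product with the kernel and sum: 3.1·2.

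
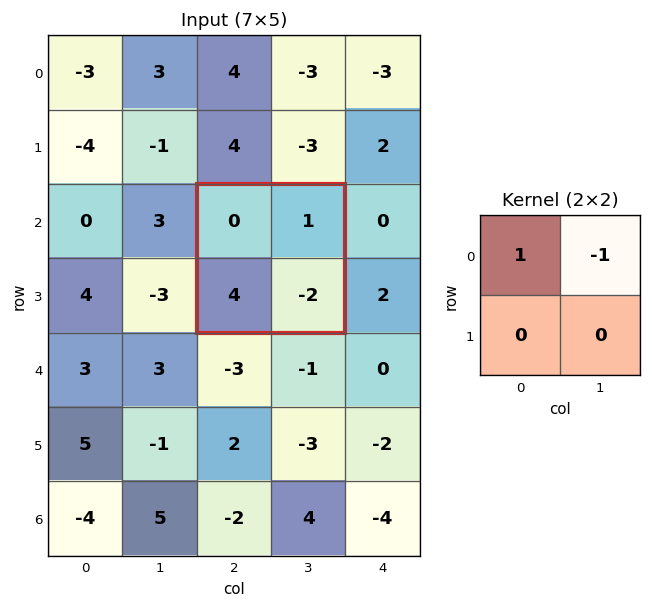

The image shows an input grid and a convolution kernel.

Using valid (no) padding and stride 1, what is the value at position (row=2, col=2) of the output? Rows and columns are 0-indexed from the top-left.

-1

The receptive field on the input at this output position is [0 1 / 4 -2]. Elementwise product with the kernel and sum: 0·1 + 1·-1.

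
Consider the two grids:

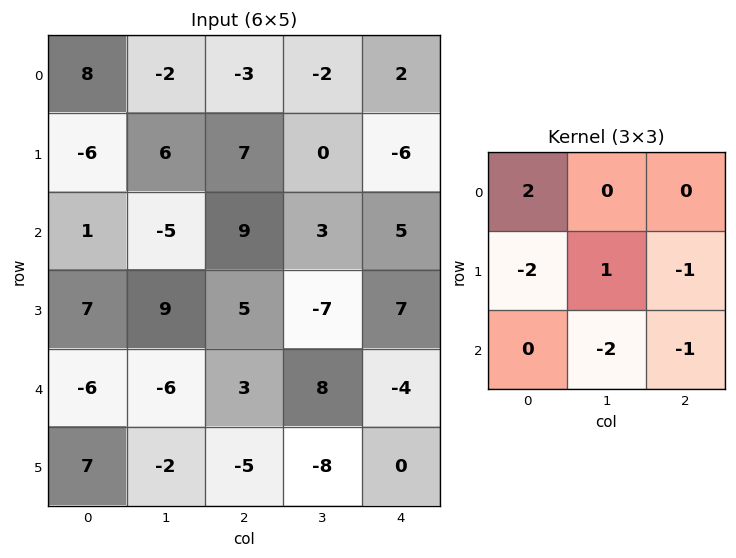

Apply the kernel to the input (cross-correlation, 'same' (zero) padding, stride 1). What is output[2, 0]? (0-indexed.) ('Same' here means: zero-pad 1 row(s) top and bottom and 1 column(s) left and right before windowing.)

The receptive field on the zero-padded input at this output position is [0 -6 6 / 0 1 -5 / 0 7 9]. Elementwise product with the kernel and sum: 0·2 + 0·-2 + 1·1 + -5·-1 + 7·-2 + 9·-1.

-17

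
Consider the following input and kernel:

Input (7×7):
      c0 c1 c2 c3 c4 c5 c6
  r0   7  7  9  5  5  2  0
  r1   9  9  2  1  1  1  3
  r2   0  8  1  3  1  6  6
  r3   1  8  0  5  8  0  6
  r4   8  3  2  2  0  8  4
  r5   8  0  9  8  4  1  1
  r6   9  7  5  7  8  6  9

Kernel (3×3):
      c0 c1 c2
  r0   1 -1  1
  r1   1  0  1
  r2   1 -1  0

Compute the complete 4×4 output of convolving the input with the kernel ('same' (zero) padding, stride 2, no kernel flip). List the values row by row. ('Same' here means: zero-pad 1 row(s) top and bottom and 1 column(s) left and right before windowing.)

-2 19 7 0
7 27 7 -2
2 9 11 2
-1 13 18 6

Output[0,0]: The receptive field on the zero-padded input at this output position is [0 0 0 / 0 7 7 / 0 9 9]. Elementwise product with the kernel and sum: 0·1 + 0·-1 + 0·1 + 0·1 + 7·1 + 0·1 + 9·-1.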